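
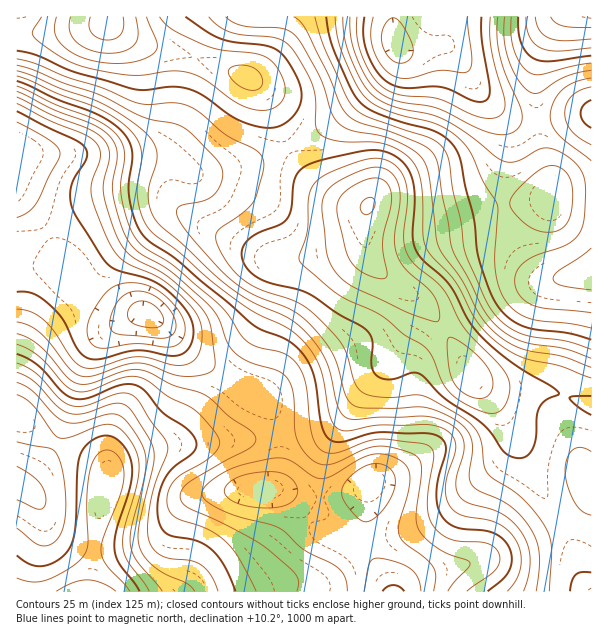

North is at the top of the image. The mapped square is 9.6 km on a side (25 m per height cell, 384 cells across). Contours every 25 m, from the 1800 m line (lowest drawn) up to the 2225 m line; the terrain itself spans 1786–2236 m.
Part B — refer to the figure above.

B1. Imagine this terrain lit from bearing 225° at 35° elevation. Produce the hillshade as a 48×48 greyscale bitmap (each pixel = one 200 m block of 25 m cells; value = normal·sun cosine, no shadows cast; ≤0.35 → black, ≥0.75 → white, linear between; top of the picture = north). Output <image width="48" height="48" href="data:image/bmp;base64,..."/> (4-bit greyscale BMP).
<image width="48" height="48" href="data:image/bmp;base64,Qk32BAAAAAAAAHYAAAAoAAAAMAAAADAAAAABAAQAAAAAAIAEAAATCwAAEwsAABAAAAAAAAAAAAAAABEREQAiIiIAMzMzAERERABVVVUAZmZmAHd3dwCIiIgAmZmZAKqqqgC7u7sAzMzMAN3d3QDu7u4A////AGZ3d2ZDNFZmZmZ3iIh3Z4q7upiIiaqqmGZ3d3VDNFZmZmd3d3d3eJq7qpiImruqmGZ3iHZDNGZmZmd3d3d3eJq7uqmZq8upiGZ4mYZDRWdmZWd3Znd3iZq7u7qrzMypiGd5qpdUVmZmVWZmZ3iIiZqru7u8zdypiGeJq5dVVWZVVVZmd4iIiJqrvLu83cupiHeKu6hlRVVVVVVmeIiHeJmrzMu8zMuYh3iau6hlRFZmZmZ3iZiHeJmrvMu7zLqIeImqu6hlRGd3d3iJmqmHiJqru7u7u6mHiJmqu6hkRWiZmZqqu7qYiau7u7u7qpiHiKqqqphkRXiZmaqru7upmrzLu6u6qZiIiaqpmYdTNXiIiZmaq7u6q8zLu7u7qYiIiaqYiHZDNWd3d4iJqru7u83MvM3LqYiImZh2ZmVDRWZmZ3d4mrzLu8zMze7bqIiJmXZURVVERWZmZnd4mrzLu8zM3v7bmIiJmVQyNFVURVZmZ3eJqrzMu7u73u7KiIiJmUMiJFVURFVmZ4iZq8zMu7qrzdyod4iIhzIRJFVUQ0VmeJmqq8zMuqqazMqHZnd3ZjIiNEVEMzVomaqqvN3LupmavLllVVZlVDMiNFVUMjaJqru7vN3LqZmau5dTM0REMzMzRWZUM1eau7u7zd3LqZmquoUyEjMzM0REVndlRXq8y7u7zd26qqqqqXQhEjNERFVVZ3dmaKzdzMzM3dy6qru6mFIRE0RVVVZmeId3m97u3d3d3cu7u7uphkIRNFZmZmZniIiJvf//7u7dzLu7u7qYZCESRWd3d3d4iJmr3////u3cu7u7u6l2QxEkVnd4d4iIiZq97//+7ty6qqu7uodUMiI1Z4iIiIiImavN7u7u3LqZmaq6qXVDMzNWeImZmIiJmqze7u7cuqmIiZqqmHVEREVniJmZmIiJmrze7dzLqZiIiaqqmHVFVVVniZqpiIiJmrzd3MupiIiIiau6mHVVVVZniaqph4iZmrzd26mIiIiImquqmHVVVVVniaqYdomZqrzdypiIiJmZmqqpmGVEVVVniZmXZpmZmrzMuoiImZmZqpmIh2Q0RVZniJmHZpmZmau7qYiJmZmZmYh3dlMzRVZneIh2VZmZmau7upiZqpmZmId2ZUMjRVVmd4h1VZmaqrzMupmaqqqpmHd2VTIjREVWd4dlRKq7zN7ty6mqqqqpmHdmVDIjMzRWeIhlRbzd7v/+y6qqu7qqmHdlQyIjMjNGeIhlVd7v///9y6qru7upmHZUMiEjMzRWiZh2Zv////7tuqq7u7uph2VDMhEjNEVoq6l3eP//7u7cuqu7u7qYdlRDIRI0VVaKvLmImf/+7t3Lqqq7u6mHZUQyERNWZmebzLqZqv7u3dzLqqqqqYdlVEMhESVnd3is3curu93d3cy6mZmYd2VVRDMhEkaIiIm93cu7vLvMzLuph3d2VUREREMiI1iZmJq93czLu5qru6qHZmZlRERFVUQyNHmqmZq83My7u4mruqmGVVZVRERVVVRDRXmqmZq8zMy7qw=="/>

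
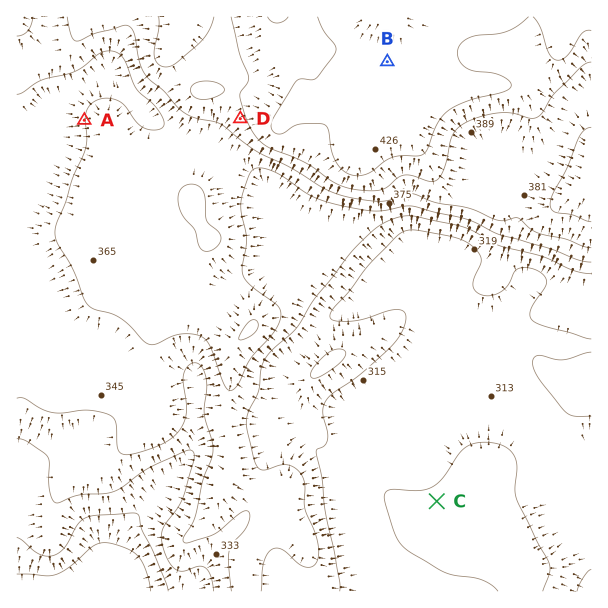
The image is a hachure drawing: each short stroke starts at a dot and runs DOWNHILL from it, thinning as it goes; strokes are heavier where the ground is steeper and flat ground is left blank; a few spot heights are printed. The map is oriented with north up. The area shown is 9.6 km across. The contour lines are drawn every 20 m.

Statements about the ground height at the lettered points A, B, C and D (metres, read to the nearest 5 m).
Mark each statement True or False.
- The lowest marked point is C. True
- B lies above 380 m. True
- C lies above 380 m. False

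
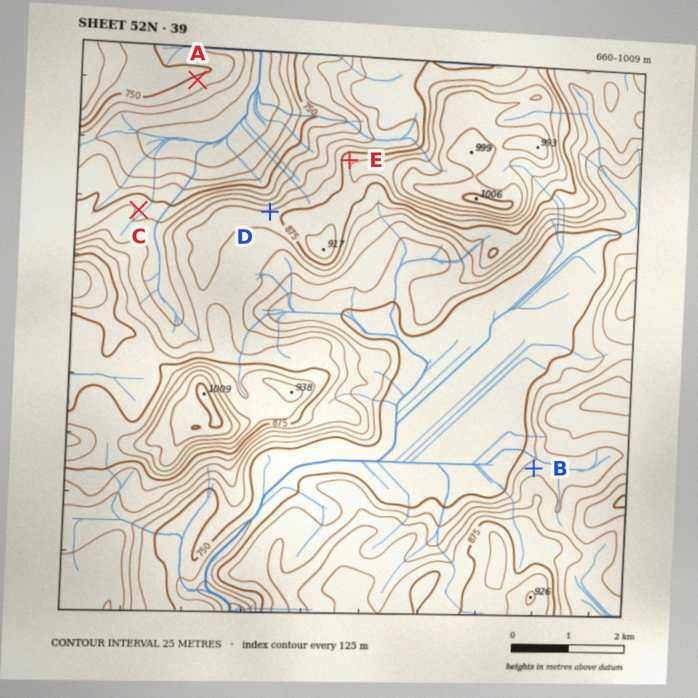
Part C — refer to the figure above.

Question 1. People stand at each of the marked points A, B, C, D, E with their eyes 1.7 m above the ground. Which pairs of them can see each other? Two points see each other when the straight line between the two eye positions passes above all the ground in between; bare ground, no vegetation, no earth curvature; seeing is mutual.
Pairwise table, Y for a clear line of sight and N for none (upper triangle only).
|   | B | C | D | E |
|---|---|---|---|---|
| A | N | Y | Y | Y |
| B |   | N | N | N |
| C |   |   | N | Y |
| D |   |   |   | Y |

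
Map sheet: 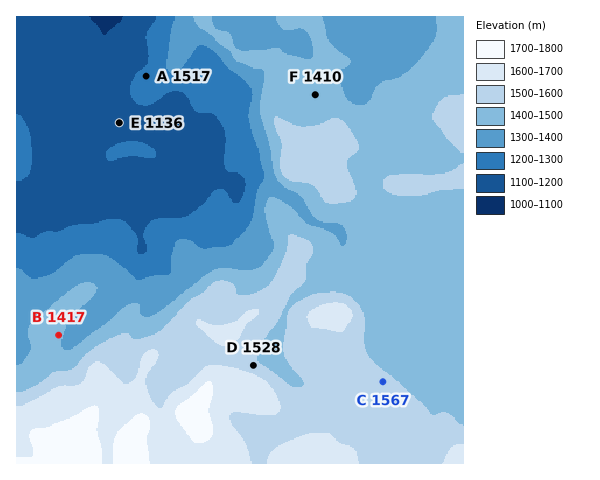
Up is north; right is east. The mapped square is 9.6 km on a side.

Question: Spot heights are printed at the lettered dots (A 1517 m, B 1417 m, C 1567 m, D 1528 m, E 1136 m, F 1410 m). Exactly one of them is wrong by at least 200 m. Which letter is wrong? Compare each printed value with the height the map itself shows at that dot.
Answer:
A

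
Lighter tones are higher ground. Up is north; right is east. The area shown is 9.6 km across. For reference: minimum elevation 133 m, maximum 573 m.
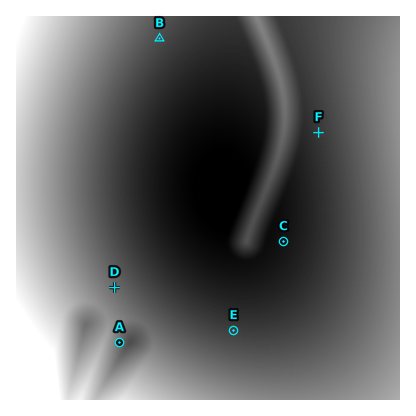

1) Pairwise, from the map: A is higher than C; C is lower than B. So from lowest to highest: C B A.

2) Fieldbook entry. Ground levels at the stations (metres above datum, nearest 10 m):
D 270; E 210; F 210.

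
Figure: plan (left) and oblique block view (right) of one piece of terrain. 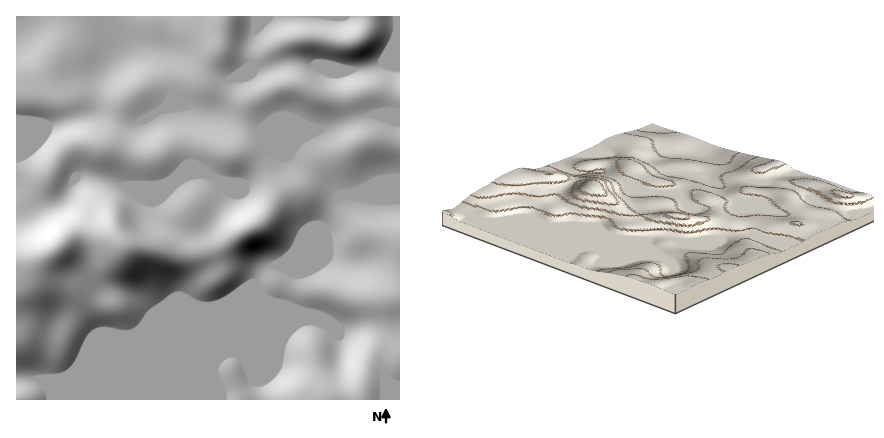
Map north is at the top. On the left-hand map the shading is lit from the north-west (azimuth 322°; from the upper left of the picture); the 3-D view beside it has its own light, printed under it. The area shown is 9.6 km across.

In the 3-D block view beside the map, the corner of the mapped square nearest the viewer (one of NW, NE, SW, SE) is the SE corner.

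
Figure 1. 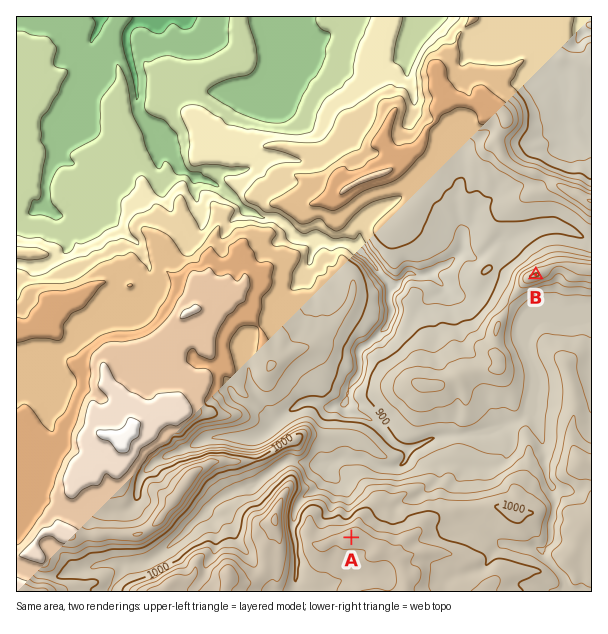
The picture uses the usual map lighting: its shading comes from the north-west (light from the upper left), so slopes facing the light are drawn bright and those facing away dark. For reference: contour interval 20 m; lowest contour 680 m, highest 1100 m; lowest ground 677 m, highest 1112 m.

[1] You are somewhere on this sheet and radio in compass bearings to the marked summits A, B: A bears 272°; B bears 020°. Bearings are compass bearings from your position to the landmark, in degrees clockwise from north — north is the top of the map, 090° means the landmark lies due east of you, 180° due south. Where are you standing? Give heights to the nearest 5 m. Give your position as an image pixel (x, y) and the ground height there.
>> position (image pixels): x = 439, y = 540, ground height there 1005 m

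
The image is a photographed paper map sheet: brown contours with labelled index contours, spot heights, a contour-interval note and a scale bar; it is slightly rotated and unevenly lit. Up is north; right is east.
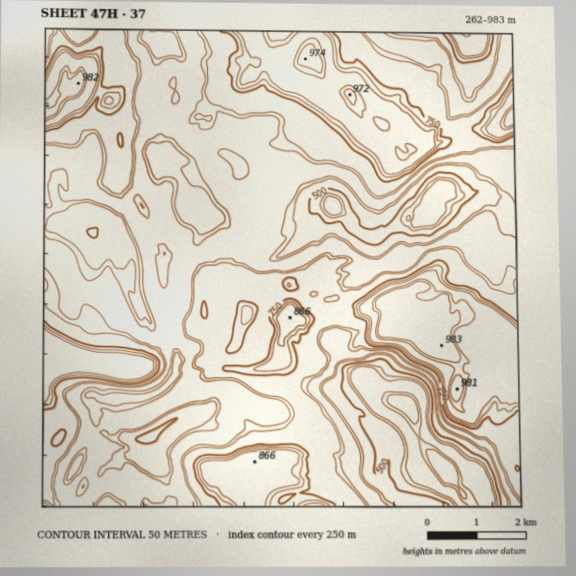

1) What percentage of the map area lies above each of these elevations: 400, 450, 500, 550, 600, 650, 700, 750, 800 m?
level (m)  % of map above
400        96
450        95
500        92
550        82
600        77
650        48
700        44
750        23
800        19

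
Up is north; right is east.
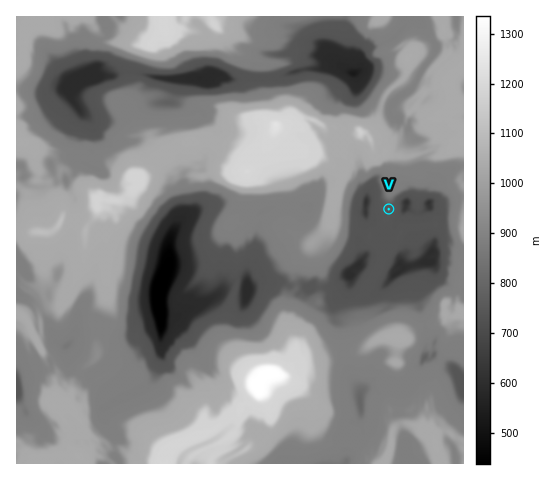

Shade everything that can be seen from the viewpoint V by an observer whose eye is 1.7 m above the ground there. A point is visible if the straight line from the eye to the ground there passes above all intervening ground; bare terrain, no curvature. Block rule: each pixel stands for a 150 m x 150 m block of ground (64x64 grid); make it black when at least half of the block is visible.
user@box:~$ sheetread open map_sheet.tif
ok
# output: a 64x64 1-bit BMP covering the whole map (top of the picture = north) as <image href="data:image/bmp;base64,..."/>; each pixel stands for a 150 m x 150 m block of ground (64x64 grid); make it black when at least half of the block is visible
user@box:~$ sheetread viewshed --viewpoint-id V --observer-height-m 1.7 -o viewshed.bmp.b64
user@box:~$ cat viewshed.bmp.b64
<image width="64" height="64" href="data:image/bmp;base64,Qk0+AgAAAAAAAD4AAAAoAAAAQAAAAEAAAAABAAEAAAAAAAACAAATCwAAEwsAAAIAAAAAAAAA////AAAAAAAAAAAAAAAAAAAAAAAAAAAAAAAAAAAAAAAAAAAAAAAAAAAAAAAAAAAAAAAAAAAAAAAAAAAAAAAAAAAAAAAAAAAAAAAAAAAIAAAAAAAAAAgAAAAAAAAACAAAAAAAAAAIAAAAAAAAAggAAAAAAAAkKAAAAAAAABgoAAAAAAAAeCgAAAAAAAAAWAAAAAAAAAHQYAAAAAAAADAwgAAAAAAAL5+AAAAAAADN8ggAAAAAA7//6AAAAAAAX//pAAAAAAA/v/4AAAAAAB+H/AAAAAAABGP8AAAAAAAMIPwAAAAAAAwwBAAAAAAABhAGAAAAAAAGAAYAAAAAAAMMBgAAAAAAAZwGAAAAAAAFvk8AAAAAAAP/1wAAAAAAA8/1AAAAAAADj/0AAAAAAAMETwAAAAAAAwROAAAAAAADgvwAAAAAAACA8QAAAAAAAcABAAAAAAAAoAAAAAAAAADgAAAAAAAAAAAAAAAAAAAAAAAAAAAAAAAAAAAAAAAAAAAAAAAAAAAAAAAAAAAAAAAAAAAAAAAAAAAAAAAAAAAAAAAAAAAAAAAAAAAAAAAAAAAAAAAAAAAAAAAAAAAAAAAAAAAAAAAAAAAAAAAAAAAAAAAAAAAAAAAAAAAAAAAAAAAAAAAAAAAAAAAAAAAAAAAAAAAAAAAAAAAAAAAAAAAAAAAAAAAAAAAAAA=="/>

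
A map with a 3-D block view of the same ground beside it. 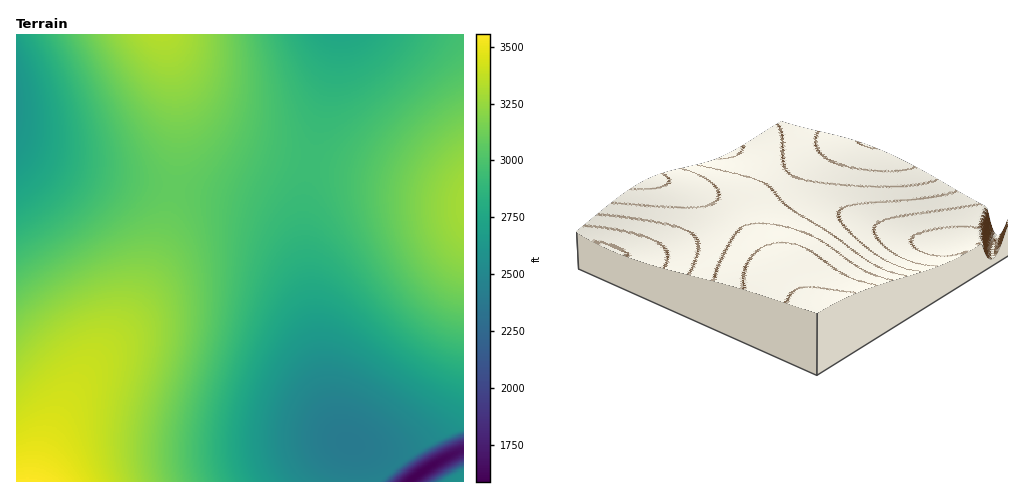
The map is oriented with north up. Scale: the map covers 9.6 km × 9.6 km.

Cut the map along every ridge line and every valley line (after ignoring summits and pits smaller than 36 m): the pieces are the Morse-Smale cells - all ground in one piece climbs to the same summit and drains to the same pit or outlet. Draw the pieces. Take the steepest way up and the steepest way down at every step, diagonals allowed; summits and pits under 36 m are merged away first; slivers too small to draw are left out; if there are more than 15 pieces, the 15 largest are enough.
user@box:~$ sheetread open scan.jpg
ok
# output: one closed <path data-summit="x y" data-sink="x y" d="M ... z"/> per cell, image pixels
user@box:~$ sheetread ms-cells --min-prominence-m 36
<path data-summit="27 481" data-sink="417 476" d="M174 188l-11 48-21 56-19 34-32 40-24 35-22 48-9 32 368 1-21-24-34-14-7-8-6-12-12-41-20-115-8-25-10-16-12-10-23-11-28-9z"/><path data-summit="463 205" data-sink="417 476" d="M311 162l-7 39 0 41 14 109 13 60 11 25 7 8 34 14 22 24 5 0 21-16 33-17 0-250-82-21z"/><path data-summit="27 481" data-sink="17 102" d="M17 142l-1 339 19 1 10-33 22-48 24-35 32-40 19-34 21-56 11-47-58-10-46-12-38-15z"/><path data-summit="160 35" data-sink="17 102" d="M164 34l-147 0-1 108 16 10 38 15 46 12 57 9 5-33 0-50-7-46z"/><path data-summit="463 205" data-sink="340 35" d="M463 34l-124 0-9 51-20 77 153 36z"/><path data-summit="160 35" data-sink="340 35" d="M337 34l-173 1 15 43 12 22 15 18 21 16 23 12 31 10 28 6 23-88z"/><path data-summit="160 35" data-sink="417 476" d="M169 49l9 56 0 50-4 32 67 15 33 15 12 10 10 16 8 25 5 27-5-53 0-41 6-38-29-7-31-10-35-20-18-18-9-14z"/><path data-summit="463 481" data-sink="417 476" d="M463 449l-32 17-21 15 53 1z"/>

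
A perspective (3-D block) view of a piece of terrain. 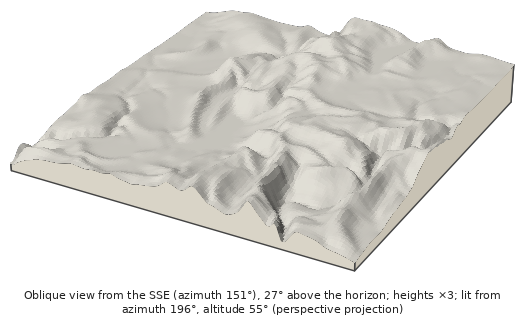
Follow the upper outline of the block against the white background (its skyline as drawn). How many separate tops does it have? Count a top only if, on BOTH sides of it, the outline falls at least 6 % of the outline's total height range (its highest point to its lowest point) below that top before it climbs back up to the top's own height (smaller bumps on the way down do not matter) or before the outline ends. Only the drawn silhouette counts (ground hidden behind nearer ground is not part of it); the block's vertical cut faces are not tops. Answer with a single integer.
2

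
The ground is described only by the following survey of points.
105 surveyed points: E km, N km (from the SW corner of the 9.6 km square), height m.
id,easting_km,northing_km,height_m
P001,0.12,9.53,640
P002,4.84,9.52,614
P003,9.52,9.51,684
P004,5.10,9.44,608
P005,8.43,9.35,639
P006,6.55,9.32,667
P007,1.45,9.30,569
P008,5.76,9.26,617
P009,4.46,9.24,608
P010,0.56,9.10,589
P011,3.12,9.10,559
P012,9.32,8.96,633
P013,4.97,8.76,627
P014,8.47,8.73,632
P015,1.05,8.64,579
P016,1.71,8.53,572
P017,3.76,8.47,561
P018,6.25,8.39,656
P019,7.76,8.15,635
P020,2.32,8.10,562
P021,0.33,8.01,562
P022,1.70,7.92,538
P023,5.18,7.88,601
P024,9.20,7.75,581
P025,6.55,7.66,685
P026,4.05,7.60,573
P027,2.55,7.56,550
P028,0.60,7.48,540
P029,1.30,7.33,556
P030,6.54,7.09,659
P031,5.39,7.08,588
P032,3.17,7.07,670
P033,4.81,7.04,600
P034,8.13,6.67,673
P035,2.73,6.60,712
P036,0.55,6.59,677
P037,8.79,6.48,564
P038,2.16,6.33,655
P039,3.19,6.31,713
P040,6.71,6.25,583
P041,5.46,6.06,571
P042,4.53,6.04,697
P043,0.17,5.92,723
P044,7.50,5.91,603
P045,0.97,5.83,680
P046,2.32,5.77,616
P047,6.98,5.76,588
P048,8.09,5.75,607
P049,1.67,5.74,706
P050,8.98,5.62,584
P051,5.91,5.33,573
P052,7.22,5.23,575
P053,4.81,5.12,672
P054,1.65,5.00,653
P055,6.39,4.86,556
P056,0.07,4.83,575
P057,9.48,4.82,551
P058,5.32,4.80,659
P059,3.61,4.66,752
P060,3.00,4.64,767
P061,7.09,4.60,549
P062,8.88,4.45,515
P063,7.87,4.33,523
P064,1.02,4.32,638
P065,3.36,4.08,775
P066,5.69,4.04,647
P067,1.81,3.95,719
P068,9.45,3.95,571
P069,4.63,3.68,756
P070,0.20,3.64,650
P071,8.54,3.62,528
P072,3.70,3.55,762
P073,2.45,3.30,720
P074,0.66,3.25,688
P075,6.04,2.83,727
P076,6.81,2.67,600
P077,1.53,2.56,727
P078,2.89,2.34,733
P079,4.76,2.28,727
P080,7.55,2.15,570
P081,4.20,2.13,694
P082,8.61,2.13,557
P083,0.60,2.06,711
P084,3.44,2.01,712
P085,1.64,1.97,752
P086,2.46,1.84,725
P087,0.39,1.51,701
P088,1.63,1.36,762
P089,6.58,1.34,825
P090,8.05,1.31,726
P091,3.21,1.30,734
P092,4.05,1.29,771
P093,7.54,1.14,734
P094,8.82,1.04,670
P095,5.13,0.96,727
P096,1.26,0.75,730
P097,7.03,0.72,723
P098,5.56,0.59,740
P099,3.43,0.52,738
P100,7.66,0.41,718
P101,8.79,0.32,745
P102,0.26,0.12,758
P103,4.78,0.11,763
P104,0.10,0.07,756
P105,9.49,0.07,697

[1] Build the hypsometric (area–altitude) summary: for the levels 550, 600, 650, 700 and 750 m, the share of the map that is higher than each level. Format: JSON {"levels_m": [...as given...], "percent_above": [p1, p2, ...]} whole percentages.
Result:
{"levels_m": [550, 600, 650, 700, 750], "percent_above": [94, 70, 52, 33, 7]}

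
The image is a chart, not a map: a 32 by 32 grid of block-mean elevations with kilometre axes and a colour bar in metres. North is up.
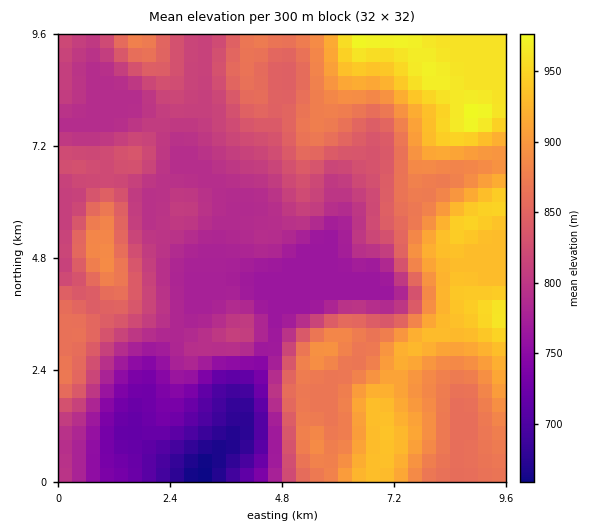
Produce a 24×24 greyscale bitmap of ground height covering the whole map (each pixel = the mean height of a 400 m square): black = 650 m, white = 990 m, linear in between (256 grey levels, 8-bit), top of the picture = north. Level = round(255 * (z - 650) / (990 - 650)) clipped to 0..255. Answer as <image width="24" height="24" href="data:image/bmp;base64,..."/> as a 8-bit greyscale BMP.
<image width="24" height="24" href="data:image/bmp;base64,Qk12BgAAAAAAADYEAAAoAAAAGAAAABgAAAABAAgAAAAAAEACAAATCwAAEwsAAAABAAAAAAAAAAAAAAEBAQACAgIAAwMDAAQEBAAFBQUABgYGAAcHBwAICAgACQkJAAoKCgALCwsADAwMAA0NDQAODg4ADw8PABAQEAAREREAEhISABMTEwAUFBQAFRUVABYWFgAXFxcAGBgYABkZGQAaGhoAGxsbABwcHAAdHR0AHh4eAB8fHwAgICAAISEhACIiIgAjIyMAJCQkACUlJQAmJiYAJycnACgoKAApKSkAKioqACsrKwAsLCwALS0tAC4uLgAvLy8AMDAwADExMQAyMjIAMzMzADQ0NAA1NTUANjY2ADc3NwA4ODgAOTk5ADo6OgA7OzsAPDw8AD09PQA+Pj4APz8/AEBAQABBQUEAQkJCAENDQwBEREQARUVFAEZGRgBHR0cASEhIAElJSQBKSkoAS0tLAExMTABNTU0ATk5OAE9PTwBQUFAAUVFRAFJSUgBTU1MAVFRUAFVVVQBWVlYAV1dXAFhYWABZWVkAWlpaAFtbWwBcXFwAXV1dAF5eXgBfX18AYGBgAGFhYQBiYmIAY2NjAGRkZABlZWUAZmZmAGdnZwBoaGgAaWlpAGpqagBra2sAbGxsAG1tbQBubm4Ab29vAHBwcABxcXEAcnJyAHNzcwB0dHQAdXV1AHZ2dgB3d3cAeHh4AHl5eQB6enoAe3t7AHx8fAB9fX0Afn5+AH9/fwCAgIAAgYGBAIKCggCDg4MAhISEAIWFhQCGhoYAh4eHAIiIiACJiYkAioqKAIuLiwCMjIwAjY2NAI6OjgCPj48AkJCQAJGRkQCSkpIAk5OTAJSUlACVlZUAlpaWAJeXlwCYmJgAmZmZAJqamgCbm5sAnJycAJ2dnQCenp4An5+fAKCgoAChoaEAoqKiAKOjowCkpKQApaWlAKampgCnp6cAqKioAKmpqQCqqqoAq6urAKysrACtra0Arq6uAK+vrwCwsLAAsbGxALKysgCzs7MAtLS0ALW1tQC2trYAt7e3ALi4uAC5ubkAurq6ALu7uwC8vLwAvb29AL6+vgC/v78AwMDAAMHBwQDCwsIAw8PDAMTExADFxcUAxsbGAMfHxwDIyMgAycnJAMrKygDLy8sAzMzMAM3NzQDOzs4Az8/PANDQ0ADR0dEA0tLSANPT0wDU1NQA1dXVANbW1gDX19cA2NjYANnZ2QDa2toA29vbANzc3ADd3d0A3t7eAN/f3wDg4OAA4eHhAOLi4gDj4+MA5OTkAOXl5QDm5uYA5+fnAOjo6ADp6ekA6urqAOvr6wDs7OwA7e3tAO7u7gDv7+8A8PDwAPHx8QDy8vIA8/PzAPT09AD19fUA9vb2APf39wD4+PgA+fn5APr6+gD7+/sA/Pz8AP39/QD+/v4A////AGxXQzwyIhIHDSA2WIekq8DS08OroJ2go2pXQTcxJxoOChMlUoytrLXO1cu1pp6hpWtaQTQzMyoeEw8cUJGwqa3L1s+9qZ6hqHZjRjY1PTkrHxQcVZaopK3M1cm8qZ6iro94Uz44QEM0IxslYp+ko7DL0MK2qp+luKOKY0k+RlNIMyw0YZynpKe2w8K2q6auwqKScllMUWFiVlJNWZCysqWlusrCtrW9yqCbhXBkYGVrcHRoWHylta6ksMfQzcvQ2KCdkYd5bWRjanVuWGJ6k5+YkqG+0NXc55uSlJaEcWNfYGVdVlZWXmhnY3Kgytnf5oqOop+Fb2JfX15XVlZWVlZWVm+iytjW1n6bsaGBbWJfX15aWFZWVldZYIy3zdPT04Gns5h6b2diYWJkZVxWVmBweJzB09bT032hr5Fyb3BqZWZpamliWWF6i5y0zt7a1HiPp45vbnZxaWdnanN3amd4j6CovdTe33iAjoNvbXJuaWlpbn2AcnJ9jaSorLrK2IGDgIF8b2tqa29yd4WIeXyGjaWuqqy0voOBgYmGdGprcHd7gI+YjYmJjKW+wr+7uXBucHd8dW5wd3+FiJemopeNj6rL3ePe0GpoaGlvdXZ3e4aSkZmoqaOZnLXM3u7053NraGhseX15fY+clpalrrOvs8nb5ezv6nZraG17h4J5g5mflZSkucnKzd7s7+ro6Hhtb4WYlYV6hJuhlpWlv9zg3ufv7ejo6H10fJypmYV7gZemoqCsw+jx7/Du6ejo6A=="/>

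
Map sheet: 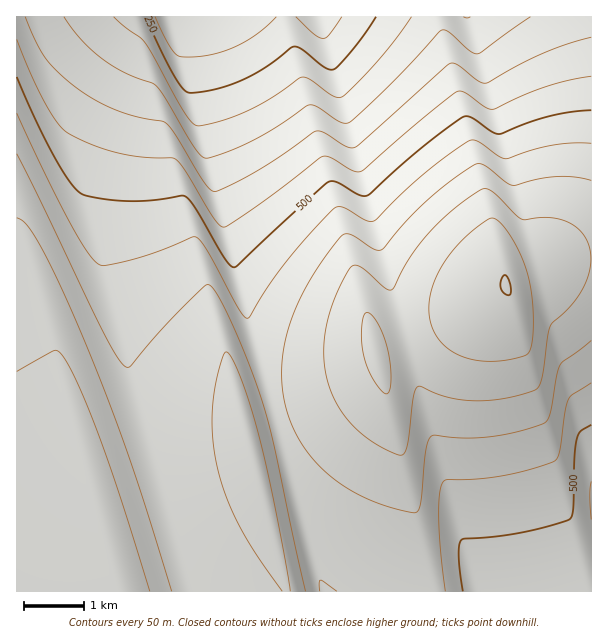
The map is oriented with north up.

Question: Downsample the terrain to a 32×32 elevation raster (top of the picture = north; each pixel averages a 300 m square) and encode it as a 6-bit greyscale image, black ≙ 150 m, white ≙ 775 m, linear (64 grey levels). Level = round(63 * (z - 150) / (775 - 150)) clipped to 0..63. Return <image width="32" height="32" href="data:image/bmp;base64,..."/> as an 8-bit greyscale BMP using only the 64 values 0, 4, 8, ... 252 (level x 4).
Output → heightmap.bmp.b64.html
<image width="32" height="32" href="data:image/bmp;base64,Qk02CAAAAAAAADYEAAAoAAAAIAAAACAAAAABAAgAAAAAAAAEAAATCwAAEwsAAAABAAAAAAAAAAAAAAEBAQACAgIAAwMDAAQEBAAFBQUABgYGAAcHBwAICAgACQkJAAoKCgALCwsADAwMAA0NDQAODg4ADw8PABAQEAAREREAEhISABMTEwAUFBQAFRUVABYWFgAXFxcAGBgYABkZGQAaGhoAGxsbABwcHAAdHR0AHh4eAB8fHwAgICAAISEhACIiIgAjIyMAJCQkACUlJQAmJiYAJycnACgoKAApKSkAKioqACsrKwAsLCwALS0tAC4uLgAvLy8AMDAwADExMQAyMjIAMzMzADQ0NAA1NTUANjY2ADc3NwA4ODgAOTk5ADo6OgA7OzsAPDw8AD09PQA+Pj4APz8/AEBAQABBQUEAQkJCAENDQwBEREQARUVFAEZGRgBHR0cASEhIAElJSQBKSkoAS0tLAExMTABNTU0ATk5OAE9PTwBQUFAAUVFRAFJSUgBTU1MAVFRUAFVVVQBWVlYAV1dXAFhYWABZWVkAWlpaAFtbWwBcXFwAXV1dAF5eXgBfX18AYGBgAGFhYQBiYmIAY2NjAGRkZABlZWUAZmZmAGdnZwBoaGgAaWlpAGpqagBra2sAbGxsAG1tbQBubm4Ab29vAHBwcABxcXEAcnJyAHNzcwB0dHQAdXV1AHZ2dgB3d3cAeHh4AHl5eQB6enoAe3t7AHx8fAB9fX0Afn5+AH9/fwCAgIAAgYGBAIKCggCDg4MAhISEAIWFhQCGhoYAh4eHAIiIiACJiYkAioqKAIuLiwCMjIwAjY2NAI6OjgCPj48AkJCQAJGRkQCSkpIAk5OTAJSUlACVlZUAlpaWAJeXlwCYmJgAmZmZAJqamgCbm5sAnJycAJ2dnQCenp4An5+fAKCgoAChoaEAoqKiAKOjowCkpKQApaWlAKampgCnp6cAqKioAKmpqQCqqqoAq6urAKysrACtra0Arq6uAK+vrwCwsLAAsbGxALKysgCzs7MAtLS0ALW1tQC2trYAt7e3ALi4uAC5ubkAurq6ALu7uwC8vLwAvb29AL6+vgC/v78AwMDAAMHBwQDCwsIAw8PDAMTExADFxcUAxsbGAMfHxwDIyMgAycnJAMrKygDLy8sAzMzMAM3NzQDOzs4Az8/PANDQ0ADR0dEA0tLSANPT0wDU1NQA1dXVANbW1gDX19cA2NjYANnZ2QDa2toA29vbANzc3ADd3d0A3t7eAN/f3wDg4OAA4eHhAOLi4gDj4+MA5OTkAOXl5QDm5uYA5+fnAOjo6ADp6ekA6urqAOvr6wDs7OwA7e3tAO7u7gDv7+8A8PDwAPHx8QDy8vIA8/PzAPT09AD19fUA9vb2APf39wD4+PgA+fn5APr6+gD7+/sA/Pz8AP39/QD+/v4A////AOjs7Ozs8OjczMTExMjIyMSooKSkpKSopJSEhISEhISE6Ojs7Ozs5NTIxMTEyMjMvKSkpKioqKikkIiIiIiIiITo6Ozs7Ozg0MTExMjIzMy4pKioqKysrKSQjIyMiIiIhOjo6Ozs6NzMxMTEyMjMyLCoqKyssLCwoJCQkJCMjIyE6Ojo6Ozk2MjAxMTIzMzIrKyssLC0tLSglJSUlJSQkITk6Ojo6ODQxMDEyMjM0MCssLC0uLi8tKScnJyYmJiUgOTk6Ojo3MzAwMTIzNDQvLCwtLi8wMC4qKSkpKCgnJiA5OTo6OTYyMDAxMjM0My4sLS8wMTIyLisrKysqKikmITk5OTo4NDEvMDEyMzQyLS0uMDEyMzMvLS0tLS0sKyciODk5OTczMC8wMTIzNDEtLi8xMjQ1NDAvMDAvLy4tKCQ4ODk4NTEvLzAxMjM0Ly0uMDI0NTc1MTEyMjIyMS8pJjg4ODc0MC4vLzAyMzMtLS8xMzU2ODUzMzQ0NDQzMCspNzg4NjIuLi4vMDEzMSwtLzEzNTc4NTQ1Njc3NjYxLSs3Nzc0MC0tLi8wMTIuKy0vMTM2ODg1NTc4OTk5NzIvLTc3NjMvLCwtLi8wMSsqLC4xMzY4NzU2ODk6Ojo4MzEvNjY1MS0rKywtLi8uKSkrLjAzNTc1NTc4Ojs8PDk0MjE2NTMvKyorKywtLisnKCosLzI0NjM0Njg6Ozw8ODUzMjU0MS0qKSoqKywsKCUmKSsuMDMzMTM1ODo7PDw3NTQzNDMvKygoKCkpKiokIyUnKSwvMTAvMTQ3OTo7OjY1NDMzMS0pJycnJygoJyEhIyUnKiwuLS0wMjU3OTo4NTQ0MzIvKyclJSUmJicjHh8hIyUnKispKi0wMjU3ODUzMzMyMS0oJSQkJCQkJB8bHR4gIiUnJyUnKi0wMjQ1MjExMTAvKyYjIiIiIiIhGhkaHB4gIiQjIiUnKi0vMTEuLi8vLi0oIyEhICAgIB0XFhgZGx0fIR4fISQnKiwuLSsrLCwsKyYhHx8eHh0dGBMUFRYYGhwcGhweISQmKSooJygpKiooIx8eHRwbGxoUEBESFBUXGRgWGBseISMlJiQkJSYnJyYgHRwbGhkZFg8ODg8REhQWFBMVGBsdICIiICEiIyQkIx4bGhkYFxYSCwsMDQ4QERIQEBMVGBodHx4cHh8gISEhHBoYFxYUEw0ICAkKCw0PDgwNEBMVGBocGRkbHB0eHh4aGBYVExIQCQYGBgcJCgwLCQsOEBMVGBgWFhgZGhscHBgWFRMSEA0FAwMEBQYICQcGCQsOERMVFRMUFhcYGRoaFxUTERAOCQIBAQIDBAYGBAQHCgwPERMSEBIUFRYXGA="/>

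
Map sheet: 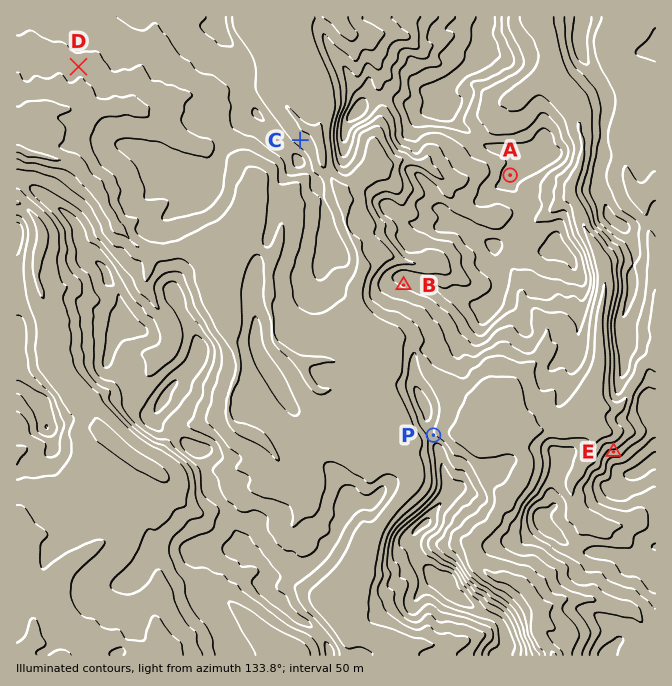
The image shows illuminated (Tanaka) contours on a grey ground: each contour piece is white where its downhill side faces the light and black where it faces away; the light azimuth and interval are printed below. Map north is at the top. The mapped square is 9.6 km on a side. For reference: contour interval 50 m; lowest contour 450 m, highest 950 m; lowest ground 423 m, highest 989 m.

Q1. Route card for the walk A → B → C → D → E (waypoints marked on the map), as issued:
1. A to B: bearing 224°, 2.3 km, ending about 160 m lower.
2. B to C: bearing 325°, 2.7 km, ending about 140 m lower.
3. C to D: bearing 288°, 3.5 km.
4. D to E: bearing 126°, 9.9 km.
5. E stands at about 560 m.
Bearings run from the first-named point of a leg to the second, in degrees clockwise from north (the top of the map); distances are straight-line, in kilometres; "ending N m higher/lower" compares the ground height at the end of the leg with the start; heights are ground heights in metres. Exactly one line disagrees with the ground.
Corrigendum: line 5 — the height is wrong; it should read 770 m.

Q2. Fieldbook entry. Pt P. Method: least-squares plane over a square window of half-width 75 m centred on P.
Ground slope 10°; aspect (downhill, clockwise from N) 40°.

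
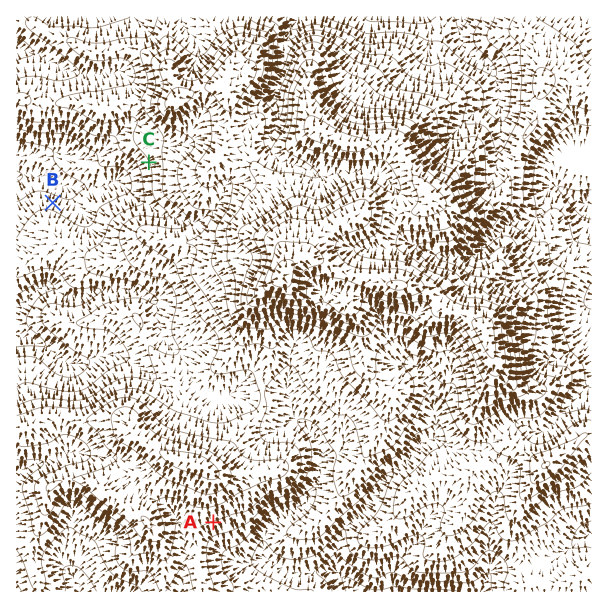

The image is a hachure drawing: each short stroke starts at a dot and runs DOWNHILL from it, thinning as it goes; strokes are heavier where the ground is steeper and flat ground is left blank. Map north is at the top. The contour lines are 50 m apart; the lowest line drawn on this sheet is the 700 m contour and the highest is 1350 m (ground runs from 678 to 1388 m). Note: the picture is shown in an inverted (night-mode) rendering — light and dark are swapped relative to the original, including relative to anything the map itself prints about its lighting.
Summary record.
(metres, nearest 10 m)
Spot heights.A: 950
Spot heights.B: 780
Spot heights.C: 900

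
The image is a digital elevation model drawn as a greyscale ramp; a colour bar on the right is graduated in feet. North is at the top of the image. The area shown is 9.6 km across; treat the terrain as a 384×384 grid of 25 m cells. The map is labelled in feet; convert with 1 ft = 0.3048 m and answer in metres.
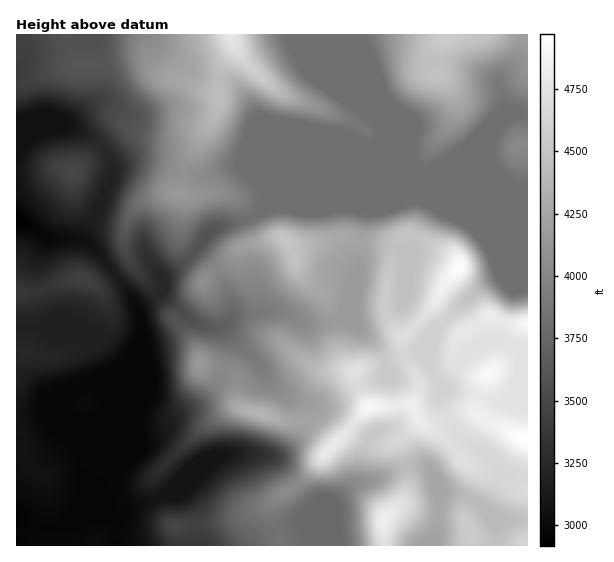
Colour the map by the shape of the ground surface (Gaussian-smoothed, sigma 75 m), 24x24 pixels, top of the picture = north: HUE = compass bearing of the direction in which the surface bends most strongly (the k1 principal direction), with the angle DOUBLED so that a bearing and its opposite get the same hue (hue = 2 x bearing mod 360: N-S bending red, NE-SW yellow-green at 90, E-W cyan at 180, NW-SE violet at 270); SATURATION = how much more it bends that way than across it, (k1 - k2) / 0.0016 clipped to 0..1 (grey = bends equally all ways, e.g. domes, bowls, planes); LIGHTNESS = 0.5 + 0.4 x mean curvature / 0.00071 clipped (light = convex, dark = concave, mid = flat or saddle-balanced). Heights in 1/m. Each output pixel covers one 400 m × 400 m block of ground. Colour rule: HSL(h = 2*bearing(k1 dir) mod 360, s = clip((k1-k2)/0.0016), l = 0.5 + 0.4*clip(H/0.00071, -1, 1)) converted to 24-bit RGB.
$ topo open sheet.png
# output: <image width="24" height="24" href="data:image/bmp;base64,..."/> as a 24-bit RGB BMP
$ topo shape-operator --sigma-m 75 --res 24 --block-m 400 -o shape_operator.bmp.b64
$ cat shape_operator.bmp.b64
<image width="24" height="24" href="data:image/bmp;base64,Qk32BgAAAAAAADYAAAAoAAAAGAAAABgAAAABABgAAAAAAMAGAAATCwAAEwsAAAAAAAAAAAAAjIKPfnqPdoCUfpGdemmdaVmSnUarwdaHVlCRfU+Dkqt1bJF0i6l+d2mIeXiAJhZb2LFM//KrKlJLI1xrtrJgmMaNQ1KegLe+gn5vkI5ycIN7fYB5f3R8UGl5RNyqkYXTpU/SkHDDwZ3AuXaWnadERXNRcW9+GBNQsezT99Tfsp/METuQddSvuE9NbzU4gIMwfIGEj5qHbn+HfX6AcWuCr1SfdLkkN2AmNm5Na5WfkpO5pIHX+NP2zSJbMTQPDXNDAtUi0VE97Me4QB5tekkcmlQsaLO5lKfBgZKLg5OLfHOLenqAc32BO4Oj88HeLqwpOXVPM4BFcYVVTYFHayFL/1Wv8fXMIn5sSm0iG14I8O8gLgstpcpqmtbKZl+Vhm1EiZp+coOIh2+Af36Af4B/W3xwMW0+/ZvGq20XICsLKi0GMCQDHywHBvaZ/s3hdV7fO37dwafdpztTLGOefeCfgk9TeDpUxIWBjqh9eGN8gHl5f4B9f4B/bWiCZ2GdMmxw+6jd7lvZqD+eftXjtfn/APTOIKJI/7zTanAcOGMgzWehitTai0uKrVutgNDde77On61iZmx7g3WMfJSUe32BcnyBRE2LoTBcSmIlj2zjze7+yd/7mi3GnEVNMEAqco4p79L5goT8nOjVPVqDflavr8GFeH9MeGxSr5VtYW5IWH1GeYVegH58f3+AKiRd4iOotuaRFOB7p8RAaTw1fTBCk15bY1WRas5nUbAbSDcq0JVDjEKaalxDwHxhea1nYIGDrHyjkoa7lHq5YaNUQ4hJcIF7LhteRm6v8PPYT37OsHWFWyFQp5dqhtLWZnTMuNnh0qbidTCadcpidTSCeLmET7Wd0p61Z1SRjpp/jHGIj3GMpHynt4KHP3d/PR1YJtFexPSqmDd8lzBwcGjBrOTPRlmQYapbc6hTURUr1V9Om7lgO1x5zJeKVYRYf3hEilpHi5BTb3xifHVsf2RjucWKKSOJTSG+m/WlVCUHaYweQ4JYR7w/nWk6ZTIxg6czeWk8XCd0e+iC2Vq9pL4qIbx/3X7en9/zzND/iZTAl16gdW9ZdZhjiNqHNws5Cd1ZuQVx3tGZZLqaR4mHk4tXc0I9dqxTi8CRTmCBMkex1NZ2KUJY9rS0GoUYAMs5WfZPIzECaIuunWfJtqPawOnnkgN5R+hgJ3azDlpo8tnZtDzAcah+ZEd7tmaUg9uNY4yNaF+EKU524caSNkt1v2e9+9DWPf93LwQseWlUjaNzR4WCjLB3miU+oQhuiPB5YBFcQ+M5An828HjOyH+bU0Vqdshsxr+OWGB4bH1qME9v1MuBVFp4QYF33fnS1JnzPQxYf3+AqVtUcD4tc3EmViVyv3jg4FEaNzl84N+iD2E5CW4p6W3xvKD/1Or3nZXxuJDwoKDjTX331brwqLbkhfz/xfuENAAagGt/f39/dkVBlHiIr6qBMZmUJzei/ouxR4ykub90uV9uHmE6JaQICVsDjo0CRjINVGAWmogbRk4SHlsI7+A1ZyEMUSAOgWdqgH9/gIB/cVWTg21vw8GNQ5l8DEFX2Zi6y6vasL/OnYvMoKrehaHKbVeNgIB8gH9+f4B+gH97gH9/eoB2d4BJgXFpgH9/gIB/gH9/gXlyVj+upaHCs8TMt46/EitGPng3vZpouX9Tl5hDZZdAbkVbgHl9f4B/f4B/f4B/f4B/f3+Af3+AgnZ6fYZjfYB9f3+AhFd1oIBZNYmAiLqenoquzFKMbCFuQ5tthK5ZqX5yyZN+gqdUNXF1f3+Af3+Af4B/f4B/gH9/goJ0f4B/ZFKM1Hp1OoI0a4ByWkWirZ7DboFqV4A+VUEogykzeL6yXKCxW0yPspmIx5Kq2rmcIW9zaH14fW9Qclw0gn4zR6Rgaba2enmBUVh2uUlJ2ZKJJH5MOoR1ibJreZc1VUwrbWo7P69ok6ZmbjpETmIxjLZEf3hX7Ne8ezSWMgsQteoiffD/uub5ZTPBgWhwgUtkayMeVo85ts6ElJK9Lmh7e2w6xJLRf2nGjKe5baelSEV6p0aZntPJf8DCXomv2b2GfgVkrfnxzP/6UCm1cSY1gHJ1fXiAgBeLwrzSpMXQl9CiaJyJTilzqoihZoKEjHygk5aqhn6nUTCTiciug7SgnG94aEtkxzw7duiypPTFczldZy1WgH5+gH+Aak57PVCgt8Gdq6xyuYhTgS8uL1s+T5lfcmuBg4ltgJdmemVpSDt5pL53gYBgh11qcluRv4Kj0Pe5Tms9TyVSfXWAgH9/f36AWDmAaqOLnZdss4R/s4GoooTFn63LMm6g"/>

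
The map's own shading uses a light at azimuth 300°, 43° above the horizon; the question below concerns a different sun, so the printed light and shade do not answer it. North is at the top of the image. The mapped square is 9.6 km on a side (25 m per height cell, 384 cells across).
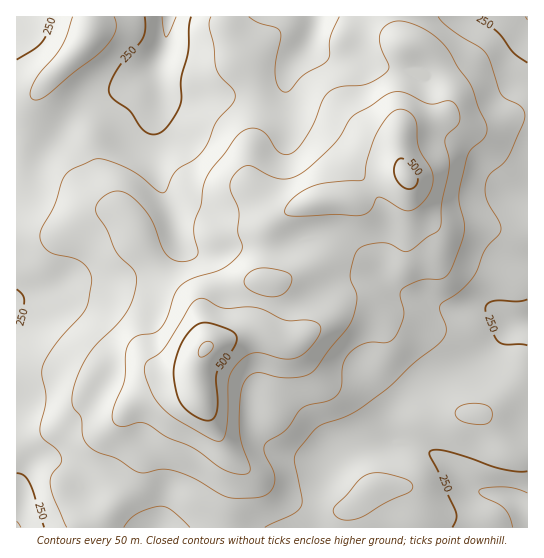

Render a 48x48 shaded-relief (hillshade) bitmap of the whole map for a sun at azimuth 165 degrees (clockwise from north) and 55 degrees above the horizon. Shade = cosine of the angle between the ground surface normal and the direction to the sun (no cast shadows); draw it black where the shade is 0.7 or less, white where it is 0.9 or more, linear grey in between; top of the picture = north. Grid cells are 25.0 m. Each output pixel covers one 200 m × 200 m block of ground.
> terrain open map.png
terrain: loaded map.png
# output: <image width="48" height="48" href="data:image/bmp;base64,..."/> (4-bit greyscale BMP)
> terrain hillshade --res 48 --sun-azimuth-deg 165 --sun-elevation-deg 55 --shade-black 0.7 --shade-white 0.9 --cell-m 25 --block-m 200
<image width="48" height="48" href="data:image/bmp;base64,Qk32BAAAAAAAAHYAAAAoAAAAMAAAADAAAAABAAQAAAAAAIAEAAATCwAAEwsAABAAAAAAAAAAAAAAABEREQAiIiIAMzMzAERERABVVVUAZmZmAHd3dwCIiIgAmZmZAKqqqgC7u7sAzMzMAN3d3QDu7u4A////AJmZmYmrzMu7u7u8zMu6qqqqqqqqqZh4iZmZmIibzMy7u7u8zMuqmZqqqqqqmHdniqmZmIiKvNy6qqvM3cuph4mqqqqph3Z4m6mJmZmZrMy6qrzN3cqYh2eJqpmYiJq7zamIiZqqq8zLu83dy6qYh3ZniIiIirze7rl3iaqqq7zMzM3LmImZmHZVVWZ4q8zd7bqYmru7u7zMzMy5eJqqqYdmVWaKvMzMy5qqqrvMu7vMzNyomrzLqpmIh4mrzMu6qYmrqpq8y7vM3dyZq83cy7qqqqu8zMu6mXeJqYibzLzN7uyqq8zN3cy7u7u7u7uqmYd3iYd5vMzN3tuqqrvN7t3Mu6qpmZmaqph2eZhnm7u7zLqqqqvN3t3Mu6mYiHeJqpmHeJhleamZqqq7qrvN3MzMy6mYh3d4mpmYd4mGaJiImarMu8zcy6q7y6qYh3d3iZiIdniHZ4d3mr3d3N7ty6qrzLqpmIh3iId3d2eIdmZWi97/7u7u3LurvMu6qpiHd3dnd2Z3ZUQ0ac3u7czd7dy7vMy7uqmHZmZmZmZlVDMiNXm8y6mr3u3Lu7u7qqqXZXdmVVZVREMhIjRomHd4rN3Lu7uqmZmYdoiHZmZlVWUyIiNFZndmebzLqqqpmIiaqoiIh3d2Z3dURFVWeIh3d5q7qZmaqpmrzJmYiIh3d3dkRWeImqqYiImqmaq83MvMzKqpmIiIiIdkNFeJqqqqqZmZmszd7dzMu6u7qZmZmYdjIjRWeIiqqqmZq93d3My6qqq7uqqqqphkMzQ0VWZ5mqqqu8zMzLuqqpqru7qqqphmZ3dlVmZ3iaq7u7u7zLuqqpmau7qZmph3iZmIiZmIiaq7u7u7vLu7uoiJqqqZmZiIiIiZmru6qrzMu7u7u7u6qXd3iaqZmIiId3eIiazd3M3cy8y6qaqZiHdmeJmZh3eId3iId4rN3d3MvN3LmZmIiId2d3iId2eId4mZh2Z5q6qqvN7cqZmImYh3dmZmZmd3d4iZh1Q0VneJvN3cu6maqpiHdmVVVWd2Zmd4dlMiNWeJmrury7qru5mHZmZVRWZlVERWZkMzRWeIiId5u7u7u6mHZ3dlVmZVVDNWZmVERWeId3Zom8zLuqqYd4h3d3dmZURGd3ZVVVZ3d3eIm83Luqqph3d4iIh3d2VFZ4dmVmZnd4marMy7u6q6l3d4mYh3d2VEV3dmZmZVZomqu7qaqqq7qHeImYh3d2ZVZndmZmVERWeJmpiImZq7qYiImYh3d3dmd3d2ZmUzMzRWeIh3eImru6mZiIiIiIiIiIh2ZmVDIiNFV4iId2ebzLqpiHd4mZqpmZh2VVVUM0VmZnmYd1Vpzdy6mYdniZqqqZh1VVZmZniYd4iYd1RGne7LupdmeImZmql1Vmd3ibu6h3iId1Q0at7czLlmeImZmaqHaIiImrupd2Z3d2VUR6zdzMp2eImYiaqod5mYiIh2VVVnd2ZlVYq7u7p2eImYiJqoZniHZVVERVVnd3dmVXmqqqp1Z4iIh4mYZWiHZUREVVZneA=="/>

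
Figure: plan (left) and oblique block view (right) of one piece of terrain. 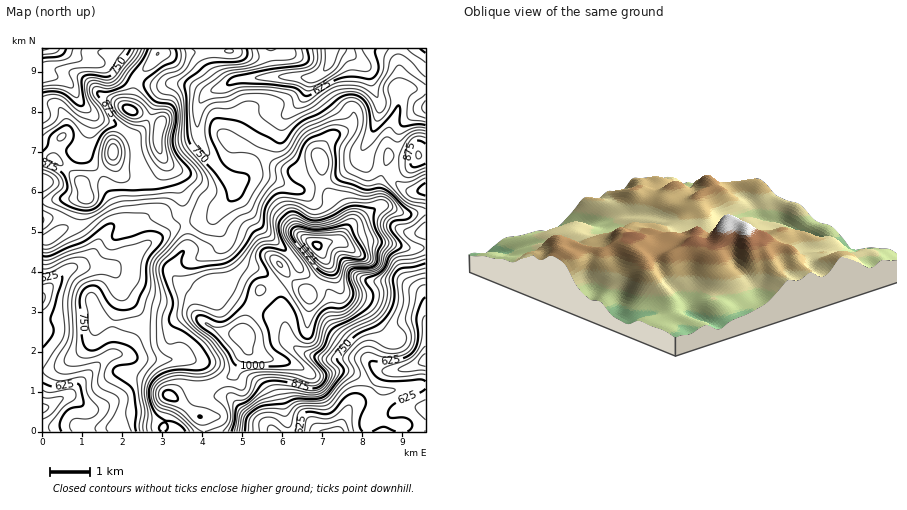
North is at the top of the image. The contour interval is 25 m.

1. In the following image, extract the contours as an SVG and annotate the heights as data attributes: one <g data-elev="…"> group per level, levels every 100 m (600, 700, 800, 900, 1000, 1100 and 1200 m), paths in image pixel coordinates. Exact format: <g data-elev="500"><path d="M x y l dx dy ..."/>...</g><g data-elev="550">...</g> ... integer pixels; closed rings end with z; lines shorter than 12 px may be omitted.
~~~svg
<g data-elev="600"><path d="M304 432l2-10 2-4 22 0 18-13 3 1 1 2 0 14 2 10"/><path d="M426 420l-9-8-2-4 3-4 8-4"/><path d="M42 390l8 2 22-3 2 1 2 4-2 5-10 8-14 17-1 4 1 4"/><path d="M426 375l-34 2-7-3-3-4 5-4 21-6 8-7 5-11 1-22 4-4"/><path d="M42 285l8-2 3 3-3 16-8 8"/><path d="M60 48l-4 5-14 2"/><path d="M362 48l8 16 1 4-1 2-4 2-12-2-6 1-38 20-4 0-12-6-39-7 4-2 11-4 38-6 5-6-1-12"/></g><g data-elev="700"><path d="M253 432l1-12 6-6 12-2 14 4 12-12 24-1 6-3 12-15 13-11 1-4-5-10 0-4 5-6 8-7 4-2 6 0 13 7 7 1 6-1 5-2 3-6 0-4-9-14 6-20 0-20 5-4 18-5"/><path d="M42 264l8 0 20-9 24-6 2 1 7 8 14 2 3 4 1 8-3 6-14-3-8 0-14 5-6 6-4 14 0 38-8 22 2 4 6 2 24-4 4 2-2 16 1 6 3 3 14 7 3 4-4 14-9 12 2 6"/><path d="M426 118l-10-4-3-6 3-6 10-8"/><path d="M426 85l-24-19-4-1-14 19-1 6 3 14-2 6-4 3-3-1-5-12-5-6-5-3-8-2-10 0-10 2-22 17-26 11-4-1-1-2 3-12-2-5-14-5-20 0-8 1-12 6-13 1-5 3-5 5-7 16-2 0-2-9-1-9 1-15 3-7 23-16 26-4 9-4 4-4-2-10"/><path d="M103 48l-5 4 7 10-2 4-27 2-6 2-1 4 4 10-1 4-16-3-14 1"/></g><g data-elev="800"><path d="M239 432l4-18 17-14 18-5 12-2 26 2 10-5 7-10 3-8-2-4-7-6 0-4 20-26 27-13 8-8 5-15-1-18 8-14 6-4 14-1 12-4"/><path d="M42 249l6 0 6-2 28-16 24-19 16-6 28-3 14 1 5 4 4 10 7 6 0 4-3 6-21 24-3 8 2 26-4 18-1 28 1 8 5 14-11 14-3 10 0 10 3 18-2 14 1 6"/><path d="M426 240l-9-4-2-2 3-6 8-6"/><path d="M42 210l9 4 2 4-3 6-8 6"/><path d="M426 204l-12-2-7-2-7-7-4-9 2-3 12 0 16-7"/><path d="M42 173l8 3 3 6-2 4-9 6"/><path d="M426 131l-8-1-6 1-14 11-10-5-4 1-8 12-4 19-4 3-6 0-10-6-2-10 2-8 10-20 1-16-3-6-4-3-4-2-4 1-11 12-33 16-6 6-10 16-16 9-2 5-1 14-11 16-8 15-15 8-13 17-18-2-11-8-3-6 8-22 10-11 0-7-5-10-20-24-2-8 1-22-2-16-3-8-10-6-1-2 2-4 12-6 6-6 9-16-3-4"/><path d="M226 52l6 1 1-3-3-1-4 0-1 2z"/><path d="M138 48l-4 10-20 23-6 2-16-3-4 4 0 10 10 18 1 4-1 4-6 1-12-4-18-16-8-3-4 2-2 2 2 12 0 4-8 5"/></g><g data-elev="900"><path d="M228 432l5-12 1-18 2-1 8-1 4-2 12-18 8-3 12 1 32 8 4-1 5-3 2-4 0-4-12-14-1-6 11-8 5-16 4-4 20-9 13-11 3-6 0-6-5-12-1-4 20-8 4-4 4-11 8-9-1-6-8-10 0-6 4-6 12-4 0-2-1-2-10-12-8-6-4-1-16 2-31-11-2-4 1-13 0-9-4-11-2-4-8 0-6 1-4 4-3 6 0 6 2 12 8 16-1 8-2 6-6 1-20-4-8 2-6 5-4 6-2 21-10 6-14 17-8 9-10 5-16 2-22 5-12 1-1 2 5 22-1 14 1 6 28 24 8 14 2 6-4 6-8 3-28 0-14 4-9 7-2 12 2 8 3 5 20 9 9 8 5 6"/><path d="M80 206l10 1 7-5 2-6-1-12 4-7 4 0 14 6 6-1 3-2 0-32-3-8-6-7-10-1-6 6-5 12-1 16-2 4-22 1-4 1 2 18-3 10 4 3z"/><path d="M160 180l14-2 6-4 3-2-13-26 0-10 4-16-2-10-4-3-14-2-20-17-16 4-9 4-2 2 0 4 7 13 12 10 14 7 4 24 10 18z"/><path d="M59 166l3-1 1-1-5-10-6-1-4 3-1 2 1 2z"/><path d="M417 158l3 1 1-3 0-2-3-3-2 3z"/><path d="M58 140l6-1 2-3-1-2-3-1-4 2-1 3z"/><path d="M152 48l-9 20 1 3 8-2 16-12 3-3-2-6"/></g><g data-elev="1000"><path d="M169 400l7 1 2-3-5-6-7-2-2 2-1 4 2 2z"/><path d="M240 366l40 0 10-2-2-6-16-12-4-16-5-12 2-8 13-12 6-1 6 6 6 11 4 20 4 4 4 1 4-3 5-18 5-7 8-3 12 0 8-5 3-9-4-16 1-8 4-2 18-1 4-2 1-3 1-10 4-10-8-18 0-15-16-3-8 0-20 10-13 5-9-2-14-7-6 1-7 7-2 5 1 9 6 14 0 2-18-2-6 2-2 8 8 16-2 2-10 3-4 3-6 18-4 6-12 12-8 4-6-1-14-6-5 1 0 4 2 4 18 14 11 14 6 12z"/><path d="M129 114l7 0 1-2 0-2-7-5-6 1 0 4z"/></g><g data-elev="1100"><path d="M331 278l5 0 2-2 6-15 4-1 16 2 4-4-2-7-8-17-2-14-5-1-17 6-16 3-8 0-12-4-6 1-4 7 5 10 25 30 6 4z"/></g><g data-elev="1200"><path d="M323 264l3 0 4-1 2-11 2-3 14-3 0-2-2-6-6-3-38 1-1 4 5 8 10 10z"/></g>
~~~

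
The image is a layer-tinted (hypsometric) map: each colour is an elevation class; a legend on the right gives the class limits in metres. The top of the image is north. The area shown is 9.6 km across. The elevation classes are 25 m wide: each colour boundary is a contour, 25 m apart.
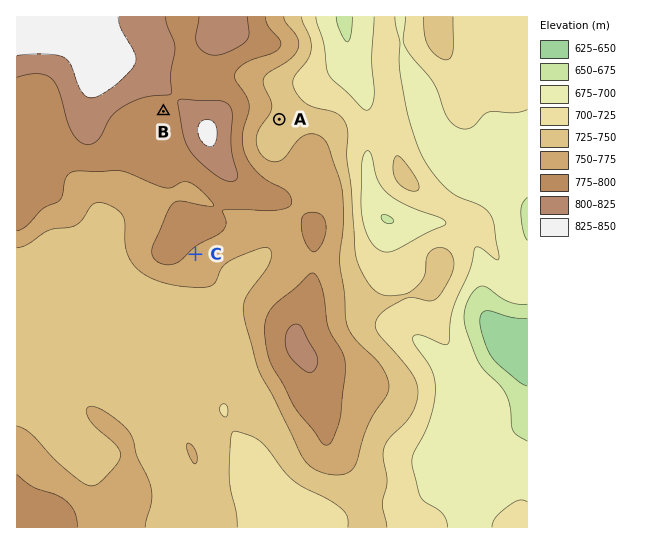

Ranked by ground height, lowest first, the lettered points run A C B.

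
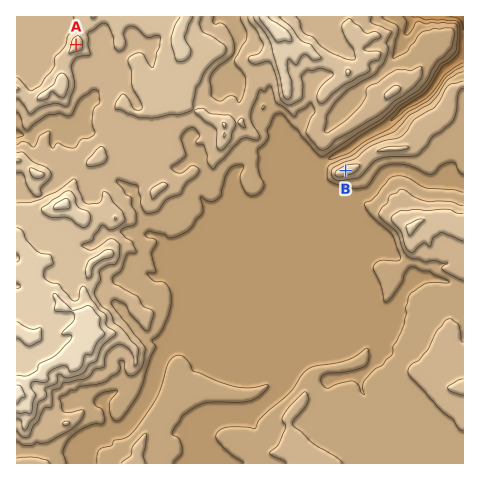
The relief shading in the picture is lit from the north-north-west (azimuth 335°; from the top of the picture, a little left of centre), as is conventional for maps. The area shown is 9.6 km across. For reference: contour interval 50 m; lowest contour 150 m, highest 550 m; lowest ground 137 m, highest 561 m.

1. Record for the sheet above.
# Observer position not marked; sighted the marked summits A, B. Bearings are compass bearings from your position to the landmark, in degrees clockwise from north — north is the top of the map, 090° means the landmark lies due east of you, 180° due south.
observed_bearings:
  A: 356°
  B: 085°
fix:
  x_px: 86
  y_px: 193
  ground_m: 370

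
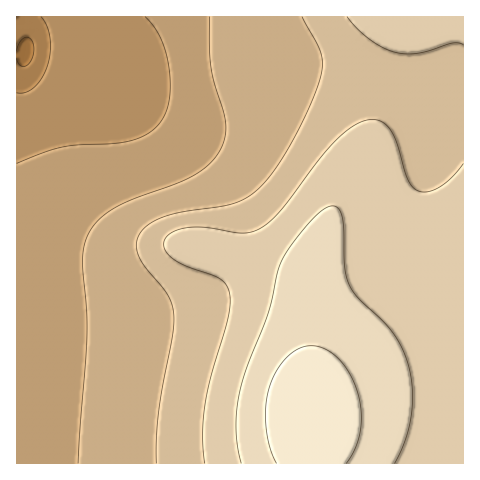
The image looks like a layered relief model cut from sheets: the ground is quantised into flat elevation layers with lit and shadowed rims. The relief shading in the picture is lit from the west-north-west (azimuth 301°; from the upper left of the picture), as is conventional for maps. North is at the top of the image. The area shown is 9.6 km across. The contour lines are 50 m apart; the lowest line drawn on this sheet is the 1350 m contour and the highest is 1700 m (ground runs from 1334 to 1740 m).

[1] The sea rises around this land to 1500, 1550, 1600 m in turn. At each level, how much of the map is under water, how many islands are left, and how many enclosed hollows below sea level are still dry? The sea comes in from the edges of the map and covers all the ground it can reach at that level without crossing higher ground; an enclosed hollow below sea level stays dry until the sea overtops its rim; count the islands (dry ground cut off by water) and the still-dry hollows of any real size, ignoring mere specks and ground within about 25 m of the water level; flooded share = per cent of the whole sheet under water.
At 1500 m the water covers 27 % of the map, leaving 0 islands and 0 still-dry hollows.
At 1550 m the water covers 45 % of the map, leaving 0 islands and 0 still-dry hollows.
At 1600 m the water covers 62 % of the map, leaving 0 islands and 0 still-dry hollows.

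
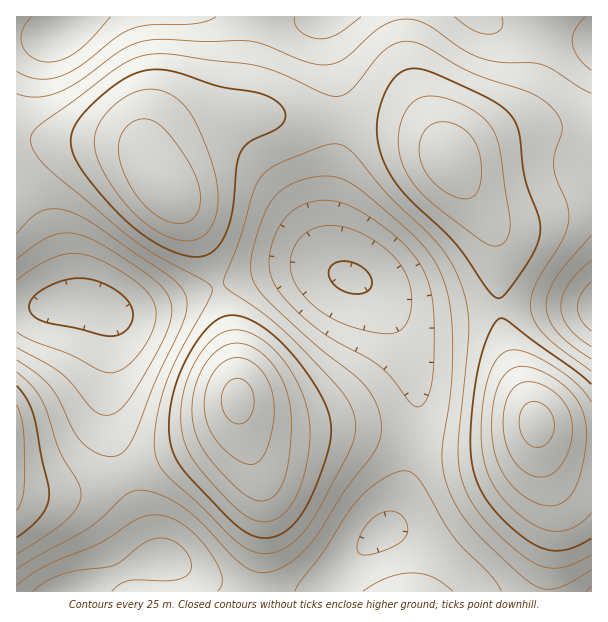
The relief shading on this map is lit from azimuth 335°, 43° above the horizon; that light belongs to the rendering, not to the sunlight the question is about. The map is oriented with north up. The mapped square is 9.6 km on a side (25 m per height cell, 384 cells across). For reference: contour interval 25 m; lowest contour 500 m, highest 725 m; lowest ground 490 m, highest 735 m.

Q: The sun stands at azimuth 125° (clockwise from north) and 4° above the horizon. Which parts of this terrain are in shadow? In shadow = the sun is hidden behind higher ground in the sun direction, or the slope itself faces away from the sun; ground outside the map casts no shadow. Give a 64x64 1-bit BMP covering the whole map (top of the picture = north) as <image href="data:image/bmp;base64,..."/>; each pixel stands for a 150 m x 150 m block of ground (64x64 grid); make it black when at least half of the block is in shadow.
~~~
<image width="64" height="64" href="data:image/bmp;base64,Qk0+AgAAAAAAAD4AAAAoAAAAQAAAAEAAAAABAAEAAAAAAAACAAATCwAAEwsAAAIAAAAAAAAA////AAAAAAAAAAAAAAAAAAAAAAAAAAAAAAAAAAAAAAAAAAAAAAAAAAAAAAAAAAAAAAAAAAAAAAAAAAAAAAAAAAAAAAAAAAAAAAAAAAAAAAAAAAAAAAAAAAAAAAAAAAAAAAAAAAAAAAAAAAAAAAAAAAAAAAAAAHAAAAAAAAAA+AAAAAAAAAH8AAAAgAAAA/wAAAPwAAAH/gAAB/AAAAf+AAAP+AAAD/8AAB/8AAAP/wAAP/wAAA//AAA//gAAH/8AAH/+AAAf/wAAf/8AAD//AAD//wAAP/4AAP//AAB//AAB//8AAH/4AAP//wAA//AAA///AAD/wAAH//4AAf+AAAf//AAB/gAAB//wAAH8AAAH/8AAAeAAAAf/AAAAAAAAA/gAAAAAAAAAAAAAAAAAAAAAAAAAAAAAAAAAAAAAAAAAAAAAAAAAAAAAAAAAAAAAAAAAAAAAAAAAAAAAAAAAAAAAAAAAAAAAAAAAAAAAAAAAAAAAAAAAAAAAAAAAAAAAAAAAAAAAAAAAAAAAAAAAAAAAAAAAAAAAAAAAAAAAAAAAAAAAAAAAAAPAAAAAAAAAD+AAAAAAAAAf8AAAAAAAAD/4AAAAAAAAP/gAAAAAAAB//AAAAAAAAH/8AAAAAAAAf/4AAAAAAAB//gAAAwAAAH/+AAAHAAAAP/wAAAeAAAAf8AAABwAAAA=="/>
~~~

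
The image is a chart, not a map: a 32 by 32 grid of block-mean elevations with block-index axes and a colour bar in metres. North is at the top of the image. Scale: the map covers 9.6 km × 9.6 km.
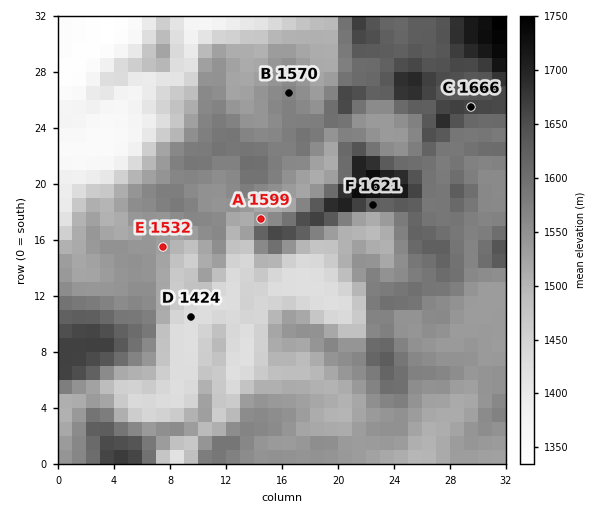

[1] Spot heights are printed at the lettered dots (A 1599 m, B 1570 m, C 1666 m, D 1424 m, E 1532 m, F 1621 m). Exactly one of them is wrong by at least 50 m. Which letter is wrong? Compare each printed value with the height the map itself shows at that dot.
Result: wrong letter A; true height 1537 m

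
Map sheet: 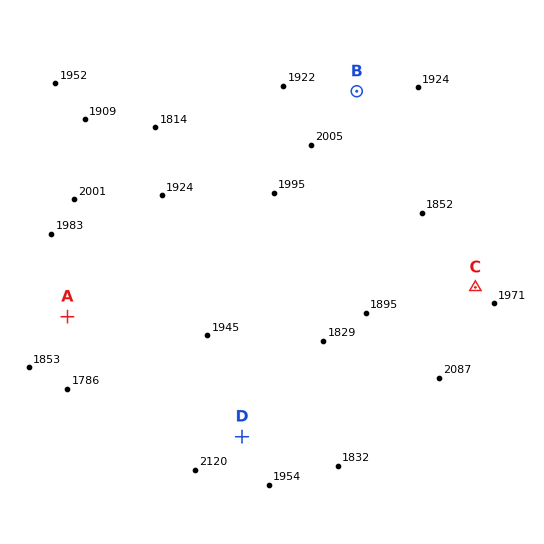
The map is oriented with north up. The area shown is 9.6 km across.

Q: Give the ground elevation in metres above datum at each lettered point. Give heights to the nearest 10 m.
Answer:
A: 1890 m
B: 1940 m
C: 1950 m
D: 1980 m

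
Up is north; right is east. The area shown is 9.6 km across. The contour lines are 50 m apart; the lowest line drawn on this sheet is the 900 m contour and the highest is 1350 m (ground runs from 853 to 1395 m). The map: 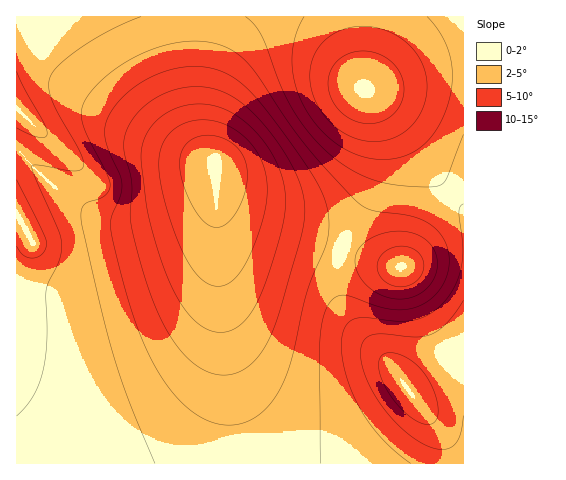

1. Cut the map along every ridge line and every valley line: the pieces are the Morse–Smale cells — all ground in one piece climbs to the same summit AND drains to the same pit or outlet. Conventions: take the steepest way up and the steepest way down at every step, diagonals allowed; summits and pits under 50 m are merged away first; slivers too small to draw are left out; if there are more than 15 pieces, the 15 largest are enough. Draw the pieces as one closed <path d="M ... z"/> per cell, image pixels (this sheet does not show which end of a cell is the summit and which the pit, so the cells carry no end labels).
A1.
<path d="M18 150l-2 1 0 312 219 1-1-33-15-143-3-122-6 21-16 15-15 6-28 9-20 3-16 0-24-8-31-21z"/><path d="M463 16l-264 0-2 31 1 79 6 21 12 11 1 25 7 21 11 12 16 8 90 25 11-24 19-30 8-24 1-24-2-20-6-23-7-14 19 15 17 20 48 67 3 2 9-6 3-3z"/><path d="M216 174l3 114 14 130 2 45 228 1 1-118-34 22-24 19-18-25-36-39-9-16-6-23 0-14 5-20-33-11-40-9-31-12-14-14-6-15z"/><path d="M197 16l-180 0-1 134 4 1 35 37 36 24 13 6 27 2 20-3 28-9 22-11 9-10 3-8 3-21-12-11-6-21z"/><path d="M452 194l-17 19-25 43-8 11-19-4-40-14-3 3-2 10 0 30 8 22 11 15 31 33 18 25 58-43 0-136z"/><path d="M367 91l11 36 2 20-1 24-8 24-19 30-10 24 41 14 19 4 8-11 25-43 16-19-16-20-34-49-22-24z"/><path d="M463 185l-11 9 11 13z"/>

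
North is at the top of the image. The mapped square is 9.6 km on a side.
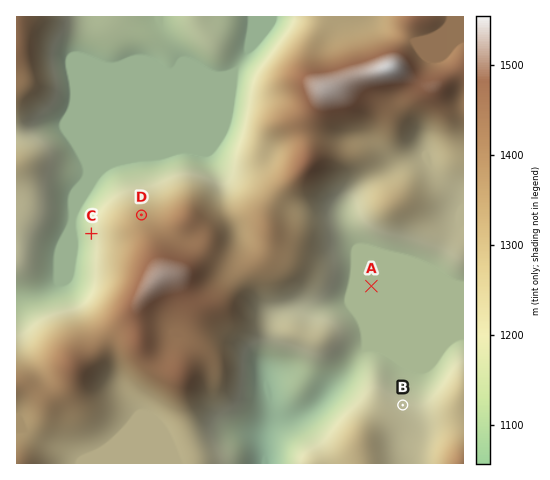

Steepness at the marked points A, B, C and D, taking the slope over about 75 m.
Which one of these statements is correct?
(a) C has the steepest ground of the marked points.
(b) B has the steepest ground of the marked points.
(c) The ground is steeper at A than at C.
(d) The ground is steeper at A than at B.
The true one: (a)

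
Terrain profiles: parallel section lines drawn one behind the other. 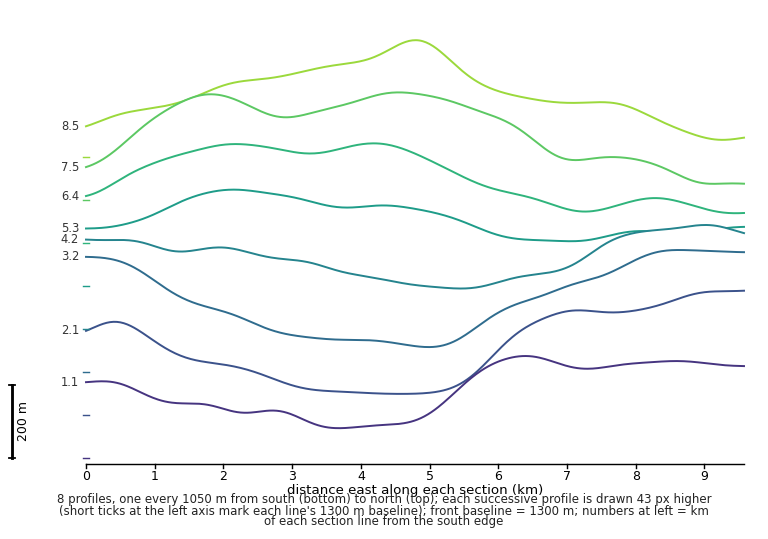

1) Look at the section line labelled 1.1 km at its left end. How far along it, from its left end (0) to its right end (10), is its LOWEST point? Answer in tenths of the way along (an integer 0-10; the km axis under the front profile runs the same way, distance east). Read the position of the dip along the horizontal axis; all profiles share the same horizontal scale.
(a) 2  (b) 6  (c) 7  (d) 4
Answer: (d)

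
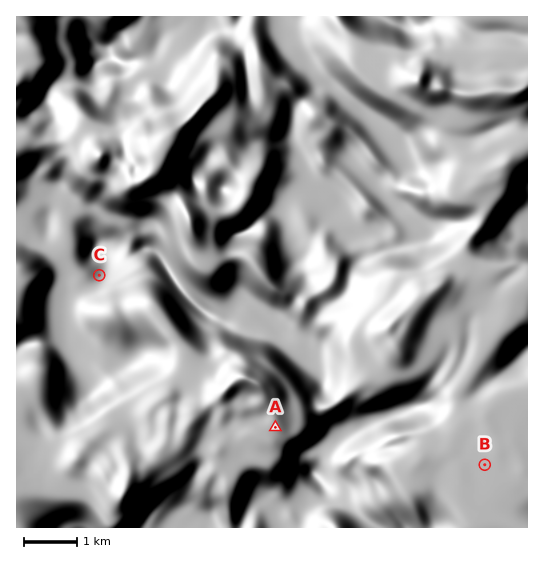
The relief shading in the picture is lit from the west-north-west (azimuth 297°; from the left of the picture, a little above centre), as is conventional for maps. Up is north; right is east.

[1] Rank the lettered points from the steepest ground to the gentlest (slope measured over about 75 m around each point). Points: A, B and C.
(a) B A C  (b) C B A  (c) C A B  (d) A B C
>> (c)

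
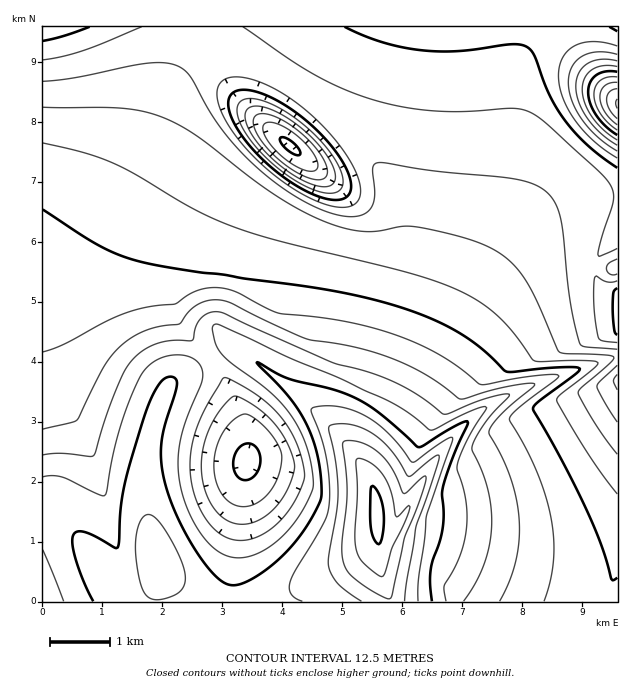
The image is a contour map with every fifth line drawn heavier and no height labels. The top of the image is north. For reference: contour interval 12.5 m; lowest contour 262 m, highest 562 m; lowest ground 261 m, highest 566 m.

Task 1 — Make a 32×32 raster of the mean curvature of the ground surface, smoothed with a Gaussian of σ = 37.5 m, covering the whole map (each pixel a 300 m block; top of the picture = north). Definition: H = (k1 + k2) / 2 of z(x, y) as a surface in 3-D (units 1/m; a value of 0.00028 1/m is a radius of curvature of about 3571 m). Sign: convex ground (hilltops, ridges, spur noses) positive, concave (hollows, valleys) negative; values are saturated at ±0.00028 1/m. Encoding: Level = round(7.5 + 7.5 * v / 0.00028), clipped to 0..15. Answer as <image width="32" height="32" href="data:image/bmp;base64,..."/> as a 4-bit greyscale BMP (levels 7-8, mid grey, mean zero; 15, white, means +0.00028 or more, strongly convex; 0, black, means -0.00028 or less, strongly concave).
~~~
<image width="32" height="32" href="data:image/bmp;base64,Qk12AgAAAAAAAHYAAAAoAAAAIAAAACAAAAABAAQAAAAAAAACAAATCwAAEwsAABAAAAAAAAAAAAAAABEREQAiIiIAMzMzAERERABVVVUAZmZmAHd3dwCIiIgAmZmZAKqqqgC7u7sAzMzMAN3d3QDu7u4A////AHiIeJmIiImZaJt3V3d3d3Z4iGiZiIiImIi5dniHd3d2iIhZmYd3iIiJuIaIiHd3iIiHaZmHd3eHicpmiIiIiIiIhomYdmZnd4nXtIiIiIiImIWJmHZmZ3WI1fR4iIiIiJh1mZh2VWZmidh+OIiIiIiIdpmYdlVlV4ypL2WIiIiIh2eJmHZmVXermDfzaIiIiHdniZh2ZUd6uZZzvzV4iIh3d4mZh2R3q4l2hzz2JXiId3d5mYdHeriYaIhzf/gzV3d3eKqXaLqIdoiHd1N//3N3d4iZlYyoh2d3d3d3Uzj/d3d4h1jZiGZ3d3d3eIh1M3d3d3Wdh3V3d3d3d3iIiId3d3d2mYdXd3d3d3d4iIiId3d3dnh2d3d3d3d3iIiIdXd3d3d2Z3d3d3d3d4iIiF+Id3d3d3d3d4iId3eIiIhziIh3d3d3d4mYiId3iIiIh4iIiHd3d4irh3iHd4iIiIiIiIiId3ictjWIh3eIiIiIiIiIiIiK2iAomId3iIiImYiIiIiIrZAAi5h3d4iIiaqIiIiIicgACNqHd3d4iJqpiIiIiIqRAa2od3d3eIialIiIiIiYQVvah3d3d3iJmVCIiIiIh2i7mHd3d3d4iJcwiIiIiIiKmId3d3d3eIiHVIiIiIiIiIh3d3d3d3iIiHiIiIiIiIiHd3d3d3d4iIiZ"/>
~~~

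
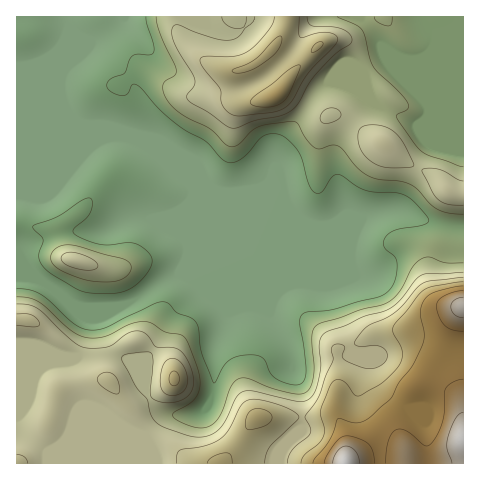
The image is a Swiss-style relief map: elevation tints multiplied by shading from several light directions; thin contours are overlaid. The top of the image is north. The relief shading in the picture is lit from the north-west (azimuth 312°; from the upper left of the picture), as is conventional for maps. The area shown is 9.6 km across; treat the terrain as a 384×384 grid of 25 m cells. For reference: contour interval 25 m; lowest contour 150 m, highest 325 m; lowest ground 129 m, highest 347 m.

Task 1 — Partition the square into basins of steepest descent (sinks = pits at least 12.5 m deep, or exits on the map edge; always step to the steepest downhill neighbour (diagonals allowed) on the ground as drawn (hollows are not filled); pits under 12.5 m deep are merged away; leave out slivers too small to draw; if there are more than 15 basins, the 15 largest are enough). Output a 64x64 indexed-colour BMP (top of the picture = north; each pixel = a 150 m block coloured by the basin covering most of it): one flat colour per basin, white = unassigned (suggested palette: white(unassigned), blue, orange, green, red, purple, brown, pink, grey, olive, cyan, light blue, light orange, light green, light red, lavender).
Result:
<image width="64" height="64" href="data:image/bmp;base64,Qk12CAAAAAAAAHYAAAAoAAAAQAAAAEAAAAABAAQAAAAAAAAIAAATCwAAEwsAABAAAAAAAAAA////ALR3HwAOf/8ALKAsACgn1gC9Z5QAS1aMAMJ34wB/f38AIr28AM++FwDox64AeLv/AIrfmACWmP8A1bDFABERERERERERERERERERERERERERERERERERERERERERERERERERERERERERERERERERERERERERERERERERERERERERERERERERERERERERERERERERERERERERERERERERERERERERERERERERERERERERERERERERERERERERERERERERERERERERERERERERERERERERERERERERERERERERERERERERERERERERERERERERERERERERERERERERERERERERERERERERERERERERERERERERERERERERERERERERERERERERERERERERERERERERERERERERERERERERERERERERERERERERERERERERERERERERERERERERERERERERERERERERERERERERERERERERERERERERERERERERERERERERERERERERERERERERERERERERERERERERERERERERERERERERERERERERERERERERERERERERERERERERERERERERERERERERERERERERERERERERERERERERERERERERERERERERERERERERERERERERERERERERERERERERERERERERERERERERERERERERERERERERERERERERERERERERERERERERERERERERERERERERERERERERERERERERERERERERERERERERERERERERERERERERERERERERERERERERERERERERERERERERERERERERERERERERERERERERERERERERERERERERERERERERERERERERERERERERERERERERERERERERERERERERERERERERERERERERERERERERERERERERERERERERERERERERERERERERERERERERERERERERERERERERERERERERERERERERERERERERERERERERERERERERERERERERERERERERERERERERERERERERERERERERERERERERERERERERERERERERERERERERERERERERERERERERERERERERERERERERERERERERERERERERERERERERERERERERERERERERERERERERERERERERERERERERERERERERERERERERERERERERERERERERERERERERERERERERERERERERERERERERERERERERERERERERERERERERERERERERERERERERERERERERERERERERERERERERERERERERERERERERERERERERERERERERERERERERERERERERERERERERERERERERERERERERERERERERERERERERERERERERERERERERERERERERERERERERERERERERERERERERERERERERERERERERERERERERERERERERERERERERERERERERERERERERERERERERERERERERERERERERERERERERERERERERERERERERERERERERERERERERERERERERERERERERERERERERERERERERERERERERERERERERERERERERERERERERERERERERERERERERERERERERERERERERERERERERERERERERERERERERERERERERERERERERERERERERERERERERERERERERERERERERERERERERERERERIiERERERERERERERERERERERERERERERERERERERERIiIRERERERERERERERERERERERERERERERERERERERIiIhERERERERERERERERERERERERERERERERERERESIiIiEREREREREREREREREREREREREREREREREREREiIiIiIREREREREREREREREREREREREREREREREREREiIiIiIhEREREREREREREREREREREREREREREREREREiIiIiIiERERERERERERERERERERERERERERERERERIiIiIiIiIRERERERERERERERERERERERERERERERERIiIiIiIiIhERERERERERERERERERERERERERERERESIiIiIiIiIiERERERERERERERERERERERERERERERESIiIiIiIiIiIRERERERERERERERERERERERERERESIiIiIiIiIiIiIhEREREREREREREREREREREREREREiIiIiIiIiIiIiIiEREREREREREREREREREREREREREiIiIiIiIiIiIiIiIRERERERERERERERERERERERERIiIiIiIiIiIiIiIiIhERERERERERERERERERERERERESIiIiIiIiIiIiIiIiERERERERERERERERERERERERERIiIiIiIiIiIiIiIiIRERERERERERERERERERERERERIiIiIiIiIiIiIiIiIhERERERERERERERERERERERERIiIiIiIiIiIiIiIiIiEREREREREREREREREREREREREiIiIiIiIiIiIiIiIiIRERERERERERERERERERERERESIiIiIiIiIiIiIiIiIhERERERERERERERERERERERERIiIiIiIiIiIiIiIiIiERERERERERERERERERERERERESIiIiIiIiIiIiIiIiIREREREREREREREREREREREREREiIiIiIiIiIiIiIiIhERERERERERERERERERERERERESIiIiIiIiIiIiIiIi"/>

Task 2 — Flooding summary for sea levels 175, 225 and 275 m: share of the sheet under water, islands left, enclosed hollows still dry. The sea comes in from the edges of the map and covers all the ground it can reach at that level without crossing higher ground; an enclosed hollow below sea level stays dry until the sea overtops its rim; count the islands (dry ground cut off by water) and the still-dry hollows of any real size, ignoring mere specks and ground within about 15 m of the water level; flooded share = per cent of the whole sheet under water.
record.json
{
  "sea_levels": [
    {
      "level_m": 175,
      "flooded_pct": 55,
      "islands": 1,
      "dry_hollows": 0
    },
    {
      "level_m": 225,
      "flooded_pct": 83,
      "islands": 1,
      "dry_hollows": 0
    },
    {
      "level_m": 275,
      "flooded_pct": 93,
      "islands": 0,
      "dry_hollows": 0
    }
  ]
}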